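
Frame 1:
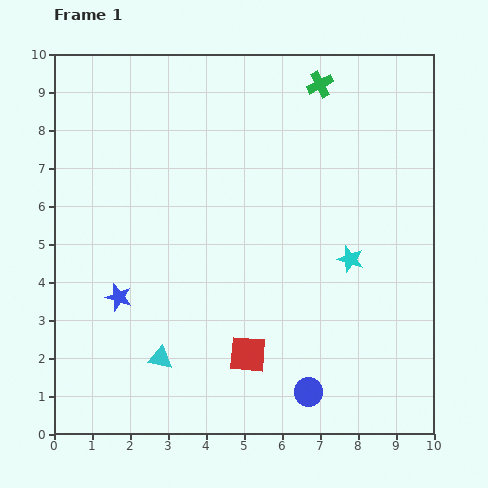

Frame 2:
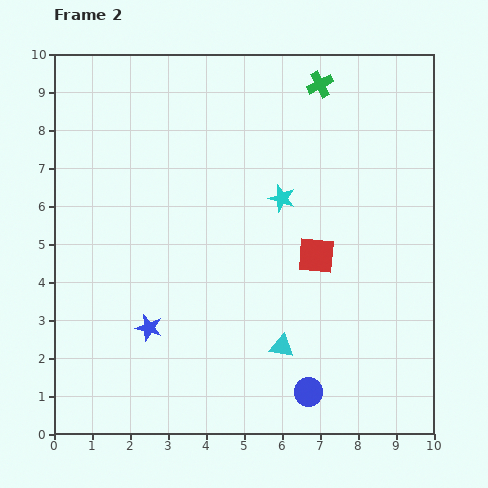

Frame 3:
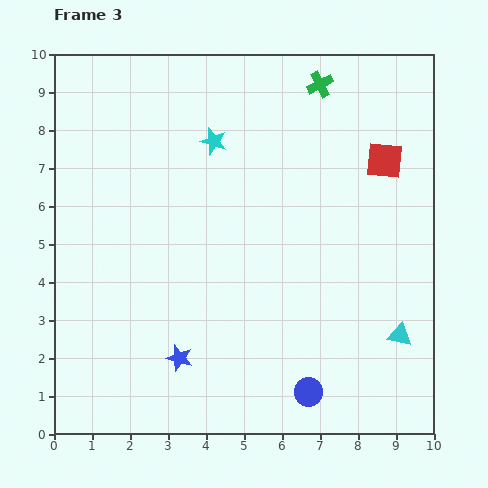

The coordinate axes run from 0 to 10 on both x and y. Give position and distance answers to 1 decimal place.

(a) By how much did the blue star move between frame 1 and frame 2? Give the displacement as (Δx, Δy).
(0.8, -0.8)

The blue star was at (1.7, 3.6) in frame 1 and (2.5, 2.8) in frame 2.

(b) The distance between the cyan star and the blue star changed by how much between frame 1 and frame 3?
-0.4

Distance in frame 1: 6.2. Distance in frame 3: 5.8.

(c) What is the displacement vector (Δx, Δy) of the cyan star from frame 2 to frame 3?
(-1.8, 1.5)

The cyan star was at (6.0, 6.2) in frame 2 and (4.2, 7.7) in frame 3.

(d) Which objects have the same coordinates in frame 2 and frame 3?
the blue circle, the green cross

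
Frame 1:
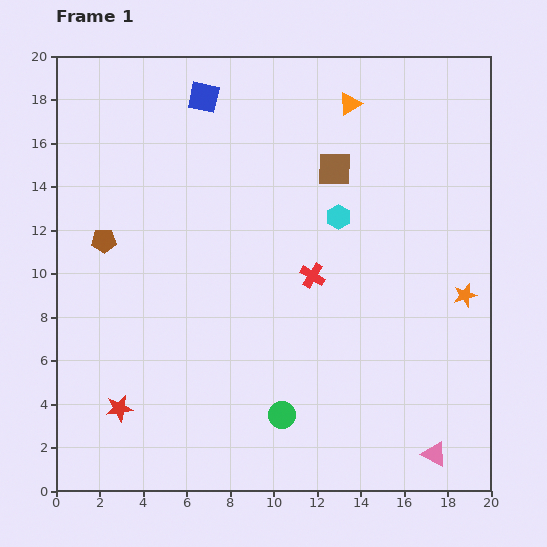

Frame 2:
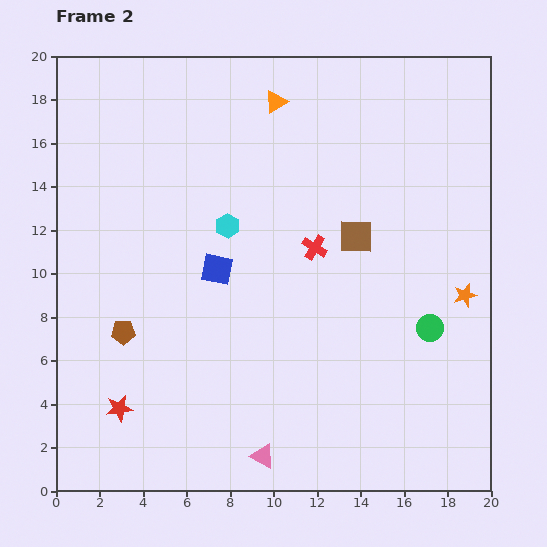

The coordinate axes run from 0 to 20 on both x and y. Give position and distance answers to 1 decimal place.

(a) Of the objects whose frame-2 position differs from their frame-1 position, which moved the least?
the red cross

(moved 1.3)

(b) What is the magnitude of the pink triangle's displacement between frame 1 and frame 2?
7.9

The pink triangle moved from (17.4, 1.7) to (9.5, 1.6), a distance of √(7.9² + 0.1²) ≈ 7.9.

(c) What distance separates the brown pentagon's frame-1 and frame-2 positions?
4.3

The brown pentagon moved from (2.2, 11.5) to (3.1, 7.3), a distance of √(0.9² + 4.2²) ≈ 4.3.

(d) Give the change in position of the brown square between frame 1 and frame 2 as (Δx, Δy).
(1.0, -3.1)

The brown square was at (12.8, 14.8) in frame 1 and (13.8, 11.7) in frame 2.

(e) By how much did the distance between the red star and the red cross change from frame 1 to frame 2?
+0.9

Distance in frame 1: 10.8. Distance in frame 2: 11.7.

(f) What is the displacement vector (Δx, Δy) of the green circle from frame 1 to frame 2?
(6.8, 4.0)

The green circle was at (10.4, 3.5) in frame 1 and (17.2, 7.5) in frame 2.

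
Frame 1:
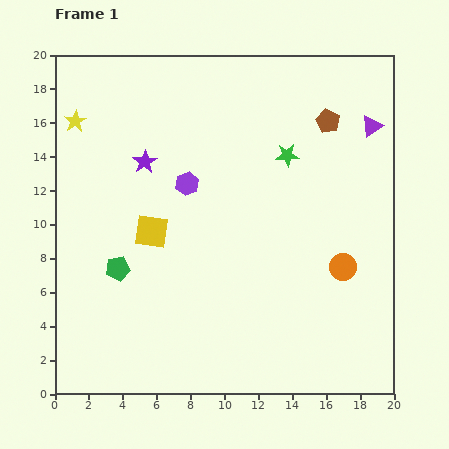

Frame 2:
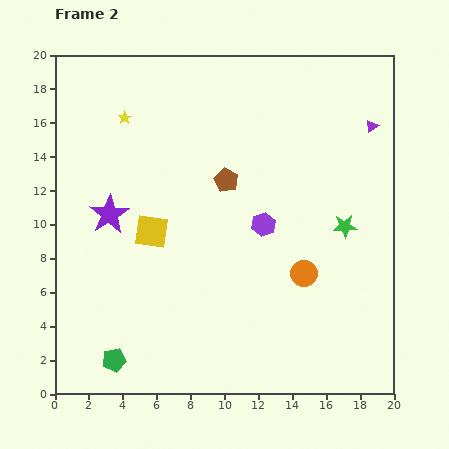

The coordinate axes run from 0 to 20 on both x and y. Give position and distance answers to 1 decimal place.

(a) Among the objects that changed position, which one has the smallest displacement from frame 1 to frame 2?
the orange circle

(moved 2.3)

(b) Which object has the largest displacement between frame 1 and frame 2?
the brown pentagon

(moved 6.9; next 5.4)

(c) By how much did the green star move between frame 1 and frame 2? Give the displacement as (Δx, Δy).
(3.4, -4.2)

The green star was at (13.7, 14.1) in frame 1 and (17.1, 9.9) in frame 2.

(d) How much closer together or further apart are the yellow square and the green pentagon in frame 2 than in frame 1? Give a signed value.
+4.9

Distance in frame 1: 3.0. Distance in frame 2: 7.9.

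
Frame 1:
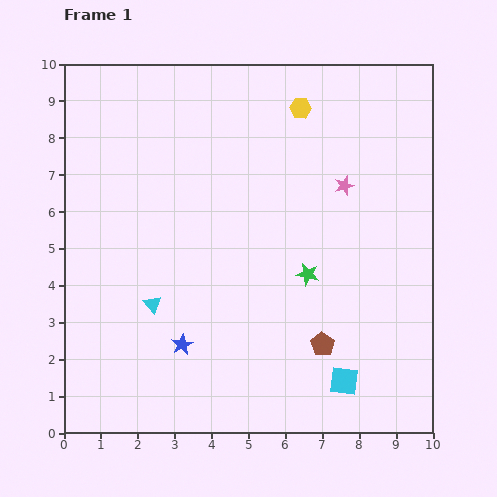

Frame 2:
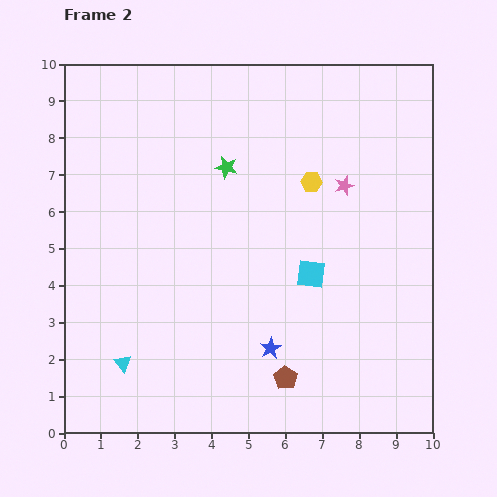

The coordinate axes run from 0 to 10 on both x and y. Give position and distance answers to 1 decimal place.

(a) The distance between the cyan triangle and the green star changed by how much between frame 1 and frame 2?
+1.7

Distance in frame 1: 4.3. Distance in frame 2: 6.0.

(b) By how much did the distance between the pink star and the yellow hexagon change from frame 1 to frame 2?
-1.5

Distance in frame 1: 2.4. Distance in frame 2: 0.9.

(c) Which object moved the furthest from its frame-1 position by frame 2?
the green star

(moved 3.6; next 3.0)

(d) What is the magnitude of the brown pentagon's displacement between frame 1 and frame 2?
1.3

The brown pentagon moved from (7.0, 2.4) to (6.0, 1.5), a distance of √(1.0² + 0.9²) ≈ 1.3.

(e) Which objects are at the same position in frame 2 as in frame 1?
the pink star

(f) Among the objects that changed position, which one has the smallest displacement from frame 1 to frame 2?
the brown pentagon

(moved 1.3)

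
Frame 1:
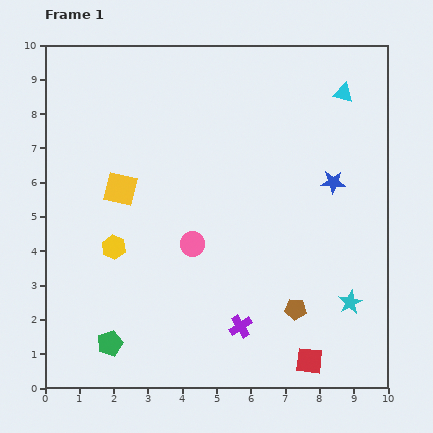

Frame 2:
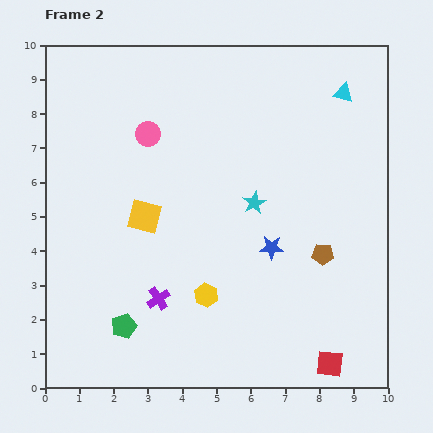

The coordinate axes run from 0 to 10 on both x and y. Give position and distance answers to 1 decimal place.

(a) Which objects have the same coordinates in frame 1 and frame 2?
the cyan triangle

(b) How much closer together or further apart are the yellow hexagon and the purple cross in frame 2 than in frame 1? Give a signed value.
-3.0

Distance in frame 1: 4.4. Distance in frame 2: 1.4.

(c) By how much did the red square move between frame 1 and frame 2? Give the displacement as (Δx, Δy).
(0.6, -0.1)

The red square was at (7.7, 0.8) in frame 1 and (8.3, 0.7) in frame 2.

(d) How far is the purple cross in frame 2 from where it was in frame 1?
2.5

The purple cross moved from (5.7, 1.8) to (3.3, 2.6), a distance of √(2.4² + 0.8²) ≈ 2.5.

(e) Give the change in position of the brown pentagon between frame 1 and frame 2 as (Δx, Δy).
(0.8, 1.6)

The brown pentagon was at (7.3, 2.3) in frame 1 and (8.1, 3.9) in frame 2.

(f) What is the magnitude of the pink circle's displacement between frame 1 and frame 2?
3.5

The pink circle moved from (4.3, 4.2) to (3.0, 7.4), a distance of √(1.3² + 3.2²) ≈ 3.5.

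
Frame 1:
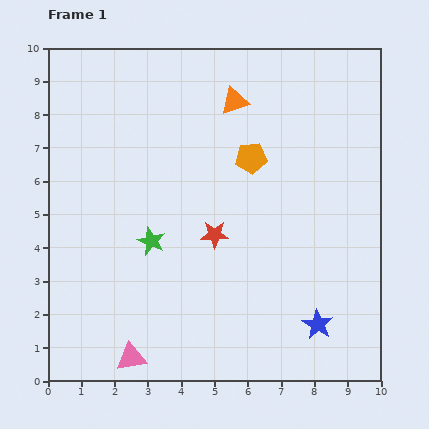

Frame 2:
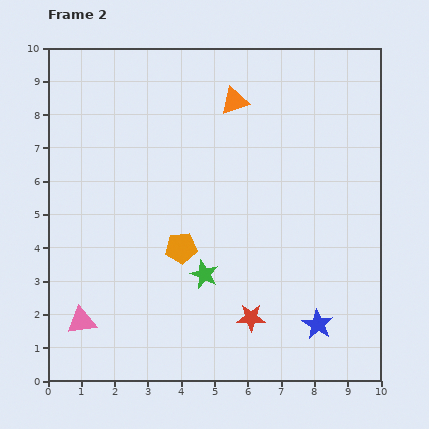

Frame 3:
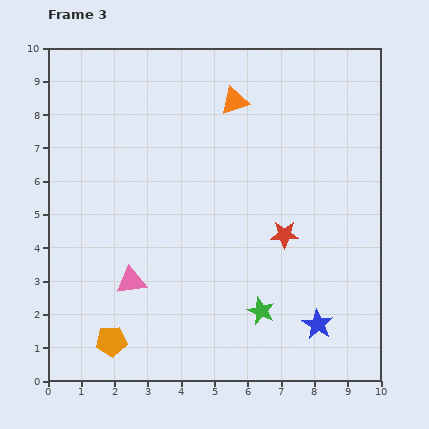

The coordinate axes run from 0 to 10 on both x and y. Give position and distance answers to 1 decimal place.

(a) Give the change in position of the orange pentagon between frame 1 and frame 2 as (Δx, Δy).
(-2.1, -2.7)

The orange pentagon was at (6.1, 6.7) in frame 1 and (4.0, 4.0) in frame 2.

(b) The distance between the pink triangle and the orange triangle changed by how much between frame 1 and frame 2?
-0.3

Distance in frame 1: 8.3. Distance in frame 2: 8.0.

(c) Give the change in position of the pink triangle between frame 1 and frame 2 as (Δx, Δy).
(-1.5, 1.1)

The pink triangle was at (2.5, 0.7) in frame 1 and (1.0, 1.8) in frame 2.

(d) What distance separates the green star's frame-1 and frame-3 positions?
3.9

The green star moved from (3.1, 4.2) to (6.4, 2.1), a distance of √(3.3² + 2.1²) ≈ 3.9.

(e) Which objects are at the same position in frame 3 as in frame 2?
the orange triangle, the blue star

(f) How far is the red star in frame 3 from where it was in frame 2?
2.7

The red star moved from (6.1, 1.9) to (7.1, 4.4), a distance of √(1.0² + 2.5²) ≈ 2.7.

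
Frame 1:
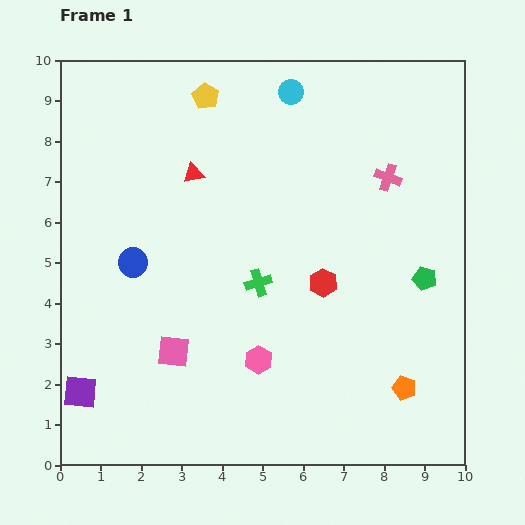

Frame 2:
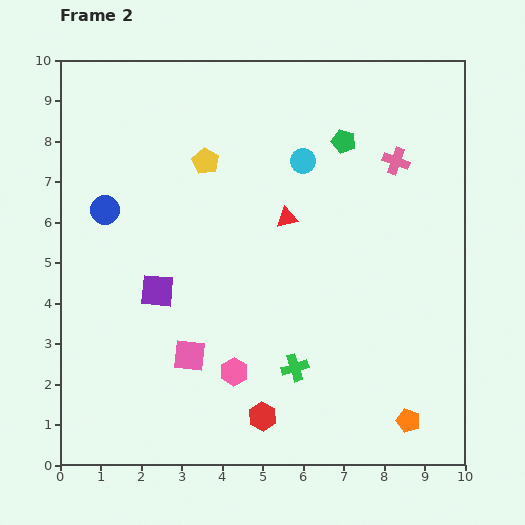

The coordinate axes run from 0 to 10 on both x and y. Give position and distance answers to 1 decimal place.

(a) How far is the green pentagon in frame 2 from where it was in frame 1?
3.9

The green pentagon moved from (9.0, 4.6) to (7.0, 8.0), a distance of √(2.0² + 3.4²) ≈ 3.9.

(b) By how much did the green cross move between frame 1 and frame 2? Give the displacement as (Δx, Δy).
(0.9, -2.1)

The green cross was at (4.9, 4.5) in frame 1 and (5.8, 2.4) in frame 2.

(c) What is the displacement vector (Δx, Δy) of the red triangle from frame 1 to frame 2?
(2.3, -1.1)

The red triangle was at (3.3, 7.2) in frame 1 and (5.6, 6.1) in frame 2.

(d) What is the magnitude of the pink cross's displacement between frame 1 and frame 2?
0.4

The pink cross moved from (8.1, 7.1) to (8.3, 7.5), a distance of √(0.2² + 0.4²) ≈ 0.4.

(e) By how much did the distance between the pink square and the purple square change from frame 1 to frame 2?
-0.7

Distance in frame 1: 2.5. Distance in frame 2: 1.8.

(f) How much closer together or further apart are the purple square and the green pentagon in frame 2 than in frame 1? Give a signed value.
-3.0

Distance in frame 1: 8.9. Distance in frame 2: 5.9.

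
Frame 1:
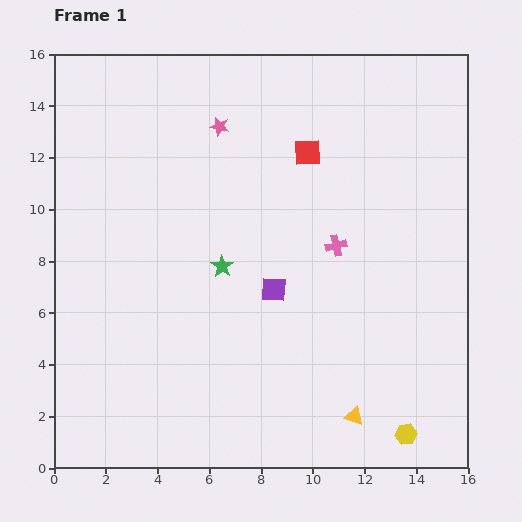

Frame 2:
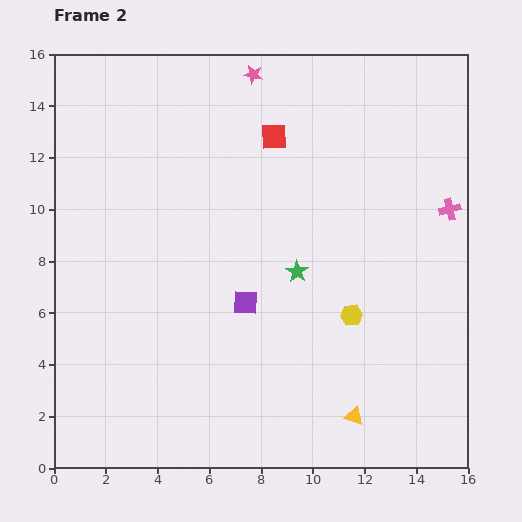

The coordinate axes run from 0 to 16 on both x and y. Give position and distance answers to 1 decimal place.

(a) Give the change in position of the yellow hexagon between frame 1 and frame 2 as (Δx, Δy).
(-2.1, 4.6)

The yellow hexagon was at (13.6, 1.3) in frame 1 and (11.5, 5.9) in frame 2.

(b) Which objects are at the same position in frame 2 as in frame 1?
the yellow triangle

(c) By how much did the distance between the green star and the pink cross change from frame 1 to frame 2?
+1.9

Distance in frame 1: 4.5. Distance in frame 2: 6.4.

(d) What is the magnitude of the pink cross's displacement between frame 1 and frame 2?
4.6

The pink cross moved from (10.9, 8.6) to (15.3, 10.0), a distance of √(4.4² + 1.4²) ≈ 4.6.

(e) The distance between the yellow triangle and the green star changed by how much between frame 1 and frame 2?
-1.7

Distance in frame 1: 7.7. Distance in frame 2: 6.0.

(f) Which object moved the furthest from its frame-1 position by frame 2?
the yellow hexagon

(moved 5.1; next 4.6)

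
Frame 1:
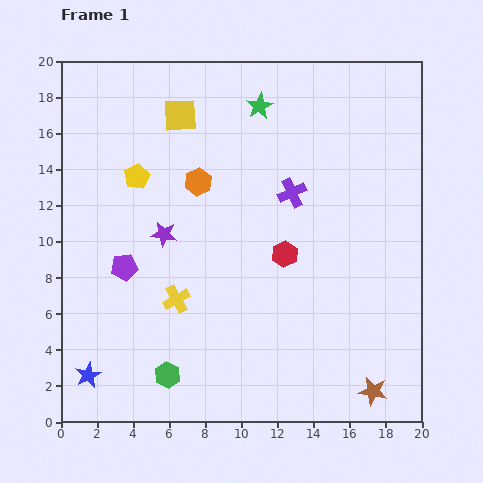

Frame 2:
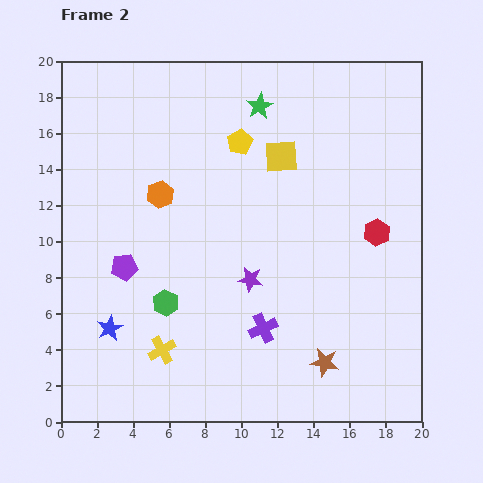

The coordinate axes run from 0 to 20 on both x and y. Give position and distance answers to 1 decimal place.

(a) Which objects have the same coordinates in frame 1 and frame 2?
the purple pentagon, the green star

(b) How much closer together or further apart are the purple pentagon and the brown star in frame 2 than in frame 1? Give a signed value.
-3.1

Distance in frame 1: 15.4. Distance in frame 2: 12.3.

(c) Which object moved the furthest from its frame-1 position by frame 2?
the purple cross

(moved 7.7; next 6.1)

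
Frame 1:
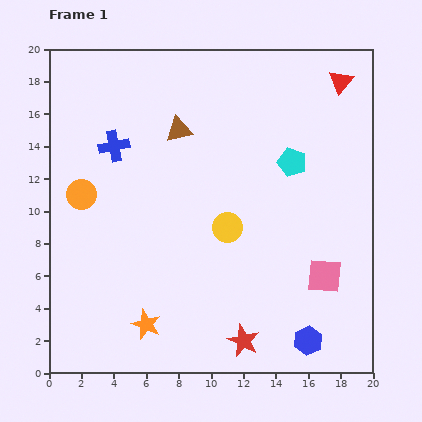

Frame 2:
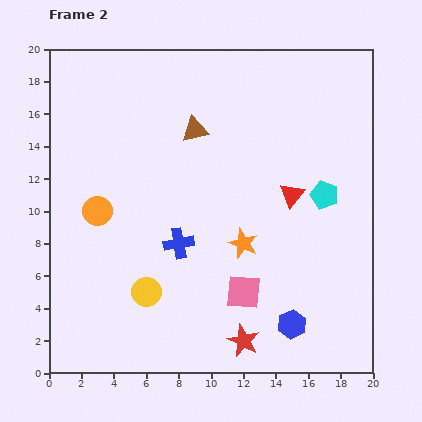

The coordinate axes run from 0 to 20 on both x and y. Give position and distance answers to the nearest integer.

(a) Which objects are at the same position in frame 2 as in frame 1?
the red star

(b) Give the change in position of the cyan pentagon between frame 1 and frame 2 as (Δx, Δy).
(2, -2)

The cyan pentagon was at (15, 13) in frame 1 and (17, 11) in frame 2.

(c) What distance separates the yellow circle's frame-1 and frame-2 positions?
6

The yellow circle moved from (11, 9) to (6, 5), a distance of √(5² + 4²) ≈ 6.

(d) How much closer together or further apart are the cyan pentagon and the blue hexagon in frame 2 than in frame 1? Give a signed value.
-3

Distance in frame 1: 11. Distance in frame 2: 8.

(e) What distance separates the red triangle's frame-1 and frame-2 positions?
8

The red triangle moved from (18, 18) to (15, 11), a distance of √(3² + 7²) ≈ 8.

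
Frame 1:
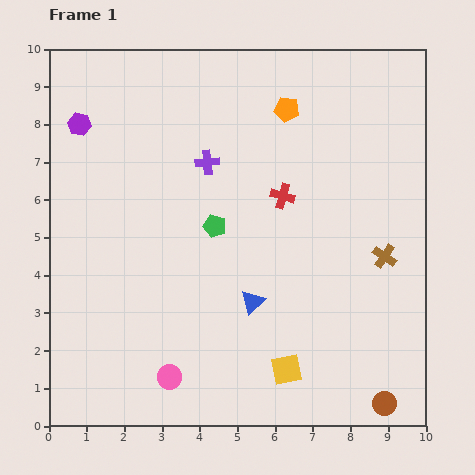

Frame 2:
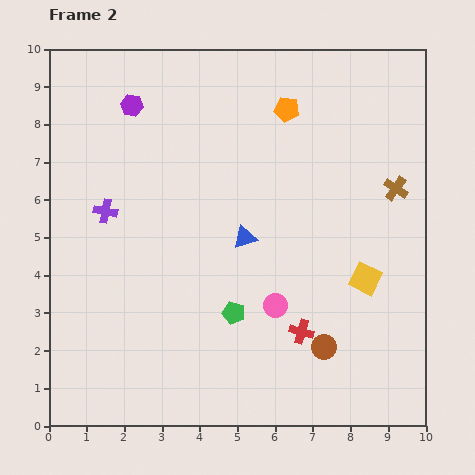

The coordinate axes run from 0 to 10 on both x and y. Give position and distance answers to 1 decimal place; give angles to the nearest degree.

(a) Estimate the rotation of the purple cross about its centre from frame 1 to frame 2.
16° clockwise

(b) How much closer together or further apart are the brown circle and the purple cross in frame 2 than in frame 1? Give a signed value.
-1.1

Distance in frame 1: 7.9. Distance in frame 2: 6.8.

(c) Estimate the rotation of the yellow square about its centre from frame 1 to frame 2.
38° clockwise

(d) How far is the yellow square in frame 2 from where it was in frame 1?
3.2

The yellow square moved from (6.3, 1.5) to (8.4, 3.9), a distance of √(2.1² + 2.4²) ≈ 3.2.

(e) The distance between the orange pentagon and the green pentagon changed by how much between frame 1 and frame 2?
+2.0

Distance in frame 1: 3.6. Distance in frame 2: 5.6.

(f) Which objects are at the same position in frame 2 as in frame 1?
the orange pentagon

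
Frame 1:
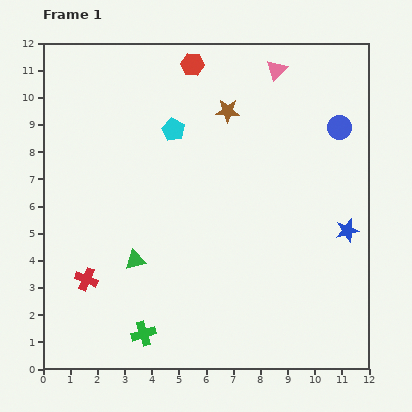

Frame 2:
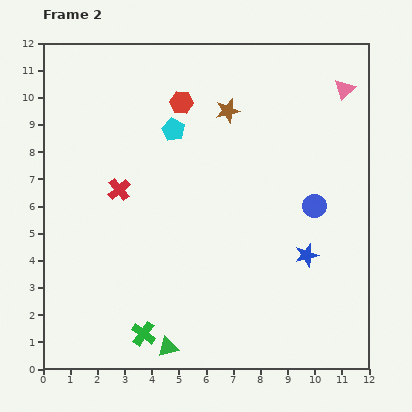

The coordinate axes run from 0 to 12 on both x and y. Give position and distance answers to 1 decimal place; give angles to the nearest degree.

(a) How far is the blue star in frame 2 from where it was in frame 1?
1.7

The blue star moved from (11.2, 5.1) to (9.7, 4.2), a distance of √(1.5² + 0.9²) ≈ 1.7.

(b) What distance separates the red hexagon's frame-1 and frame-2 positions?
1.5

The red hexagon moved from (5.5, 11.2) to (5.1, 9.8), a distance of √(0.4² + 1.4²) ≈ 1.5.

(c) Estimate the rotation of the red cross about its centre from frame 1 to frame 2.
27° clockwise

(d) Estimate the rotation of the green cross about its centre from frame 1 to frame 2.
36° counter-clockwise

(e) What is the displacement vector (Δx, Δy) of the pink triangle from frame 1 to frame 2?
(2.5, -0.7)

The pink triangle was at (8.6, 11.0) in frame 1 and (11.1, 10.3) in frame 2.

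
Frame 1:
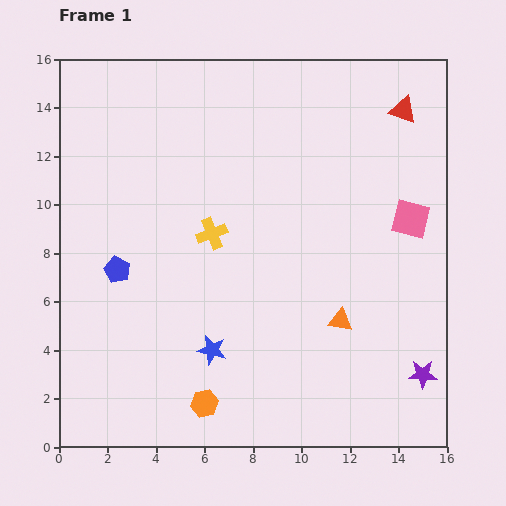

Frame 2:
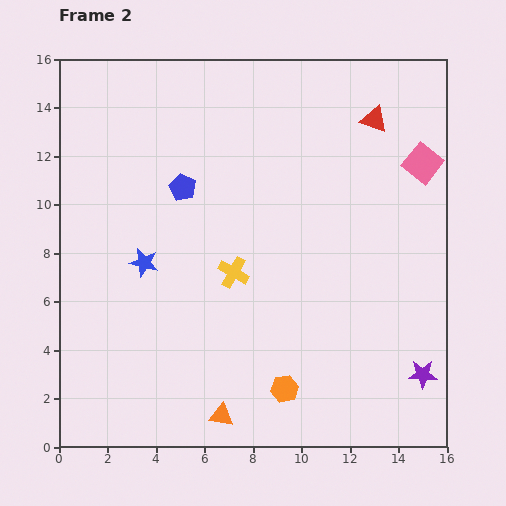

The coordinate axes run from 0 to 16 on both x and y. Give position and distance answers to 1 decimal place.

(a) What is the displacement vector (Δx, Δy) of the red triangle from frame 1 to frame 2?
(-1.2, -0.4)

The red triangle was at (14.2, 13.9) in frame 1 and (13.0, 13.5) in frame 2.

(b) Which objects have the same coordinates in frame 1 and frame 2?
the purple star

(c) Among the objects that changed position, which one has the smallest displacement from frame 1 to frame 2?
the red triangle

(moved 1.3)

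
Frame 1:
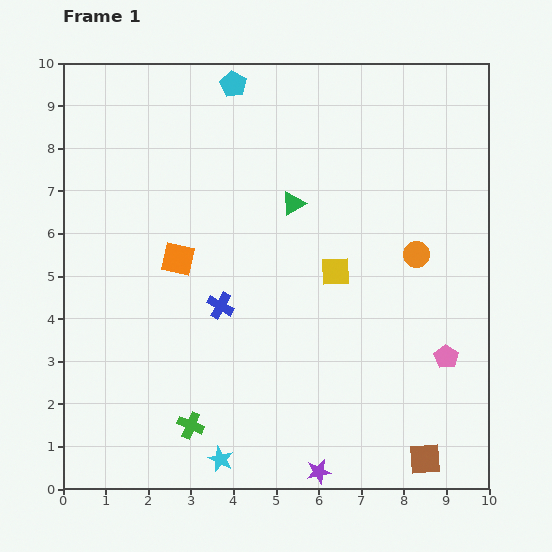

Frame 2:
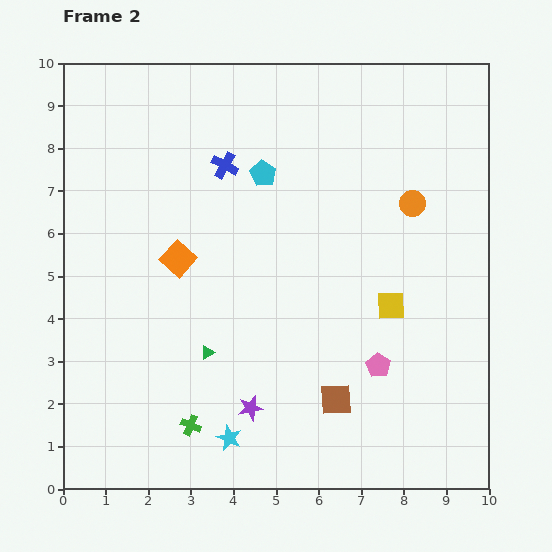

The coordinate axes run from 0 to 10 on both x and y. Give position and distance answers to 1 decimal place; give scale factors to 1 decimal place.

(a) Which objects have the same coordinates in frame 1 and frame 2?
the orange square, the green cross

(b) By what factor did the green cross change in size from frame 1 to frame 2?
0.8×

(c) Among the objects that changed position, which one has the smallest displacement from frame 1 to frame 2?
the cyan star

(moved 0.5)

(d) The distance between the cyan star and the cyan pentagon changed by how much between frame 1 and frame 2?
-2.5

Distance in frame 1: 8.8. Distance in frame 2: 6.3.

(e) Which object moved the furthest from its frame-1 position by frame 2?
the green triangle

(moved 4.0; next 3.3)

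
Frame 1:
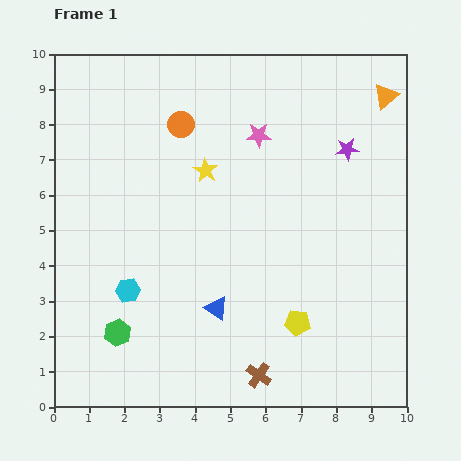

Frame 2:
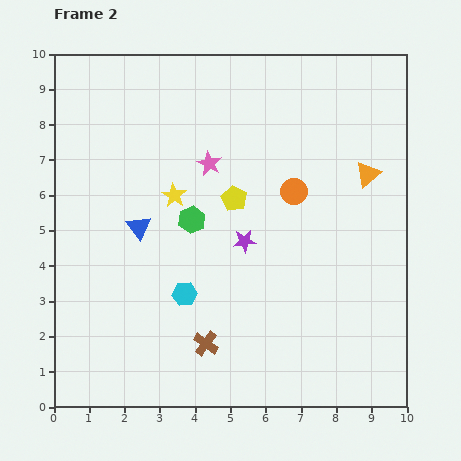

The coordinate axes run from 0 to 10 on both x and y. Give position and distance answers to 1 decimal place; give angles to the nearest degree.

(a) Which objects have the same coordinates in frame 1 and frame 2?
none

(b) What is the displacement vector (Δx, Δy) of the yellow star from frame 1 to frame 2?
(-0.9, -0.7)

The yellow star was at (4.3, 6.7) in frame 1 and (3.4, 6.0) in frame 2.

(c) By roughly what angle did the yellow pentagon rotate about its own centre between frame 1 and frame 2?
21° clockwise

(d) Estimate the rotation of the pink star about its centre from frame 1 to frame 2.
29° clockwise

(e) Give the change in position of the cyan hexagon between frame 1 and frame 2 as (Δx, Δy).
(1.6, -0.1)

The cyan hexagon was at (2.1, 3.3) in frame 1 and (3.7, 3.2) in frame 2.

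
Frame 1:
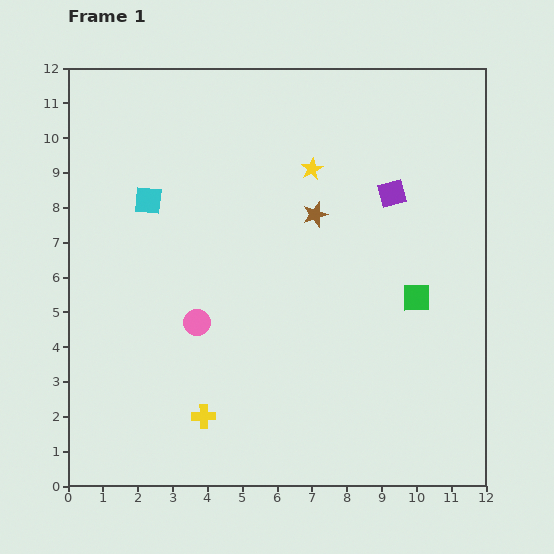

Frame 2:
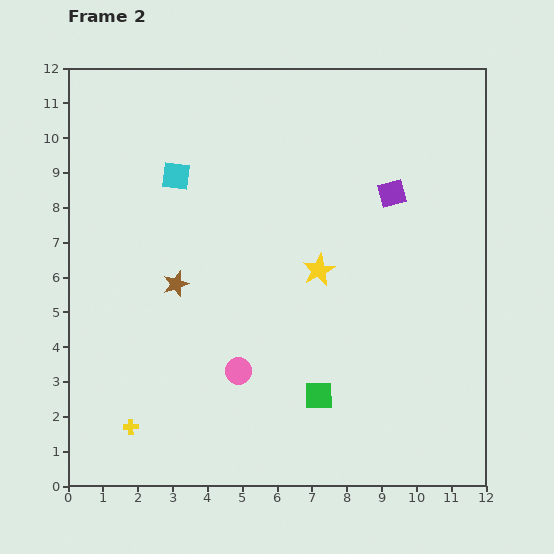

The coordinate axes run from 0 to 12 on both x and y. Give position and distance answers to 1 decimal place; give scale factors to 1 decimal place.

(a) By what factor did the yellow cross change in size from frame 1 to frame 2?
0.6×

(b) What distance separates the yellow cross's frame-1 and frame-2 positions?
2.1

The yellow cross moved from (3.9, 2.0) to (1.8, 1.7), a distance of √(2.1² + 0.3²) ≈ 2.1.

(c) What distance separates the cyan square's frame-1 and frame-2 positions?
1.1

The cyan square moved from (2.3, 8.2) to (3.1, 8.9), a distance of √(0.8² + 0.7²) ≈ 1.1.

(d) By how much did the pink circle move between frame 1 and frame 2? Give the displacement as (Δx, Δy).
(1.2, -1.4)

The pink circle was at (3.7, 4.7) in frame 1 and (4.9, 3.3) in frame 2.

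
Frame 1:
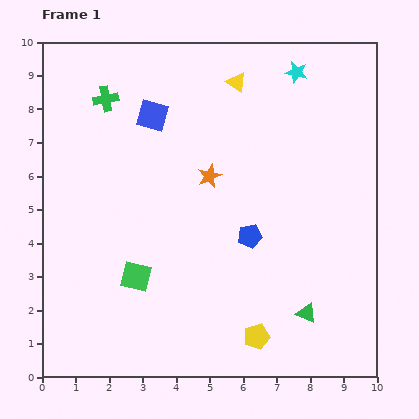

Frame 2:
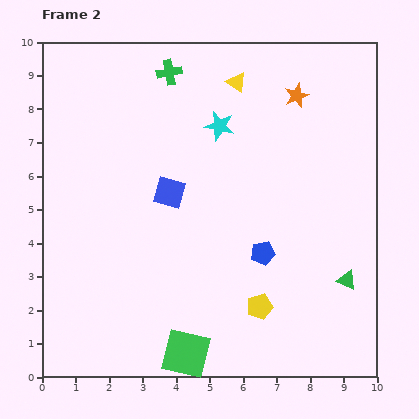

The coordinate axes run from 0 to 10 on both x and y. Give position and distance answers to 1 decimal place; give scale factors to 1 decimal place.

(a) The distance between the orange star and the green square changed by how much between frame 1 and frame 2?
+4.7

Distance in frame 1: 3.7. Distance in frame 2: 8.4.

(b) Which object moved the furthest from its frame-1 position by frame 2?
the orange star

(moved 3.5; next 2.8)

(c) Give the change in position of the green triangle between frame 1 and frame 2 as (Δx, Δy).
(1.2, 1.0)

The green triangle was at (7.9, 1.9) in frame 1 and (9.1, 2.9) in frame 2.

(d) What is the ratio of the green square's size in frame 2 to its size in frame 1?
1.6×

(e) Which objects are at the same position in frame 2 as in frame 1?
the yellow triangle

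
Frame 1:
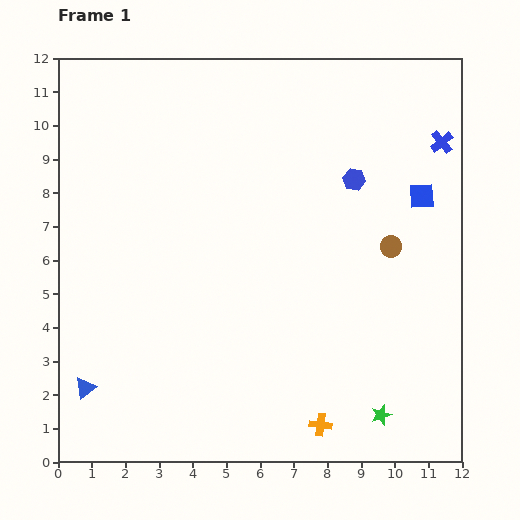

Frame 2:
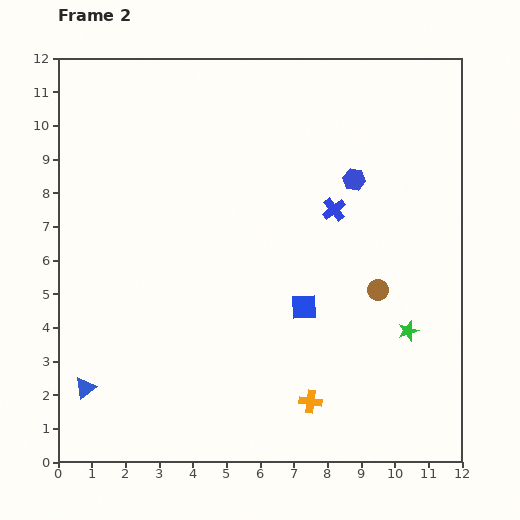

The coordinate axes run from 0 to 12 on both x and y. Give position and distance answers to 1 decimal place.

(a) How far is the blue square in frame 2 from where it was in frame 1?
4.8

The blue square moved from (10.8, 7.9) to (7.3, 4.6), a distance of √(3.5² + 3.3²) ≈ 4.8.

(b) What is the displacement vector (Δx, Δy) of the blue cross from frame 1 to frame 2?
(-3.2, -2.0)

The blue cross was at (11.4, 9.5) in frame 1 and (8.2, 7.5) in frame 2.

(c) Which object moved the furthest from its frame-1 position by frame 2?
the blue square

(moved 4.8; next 3.8)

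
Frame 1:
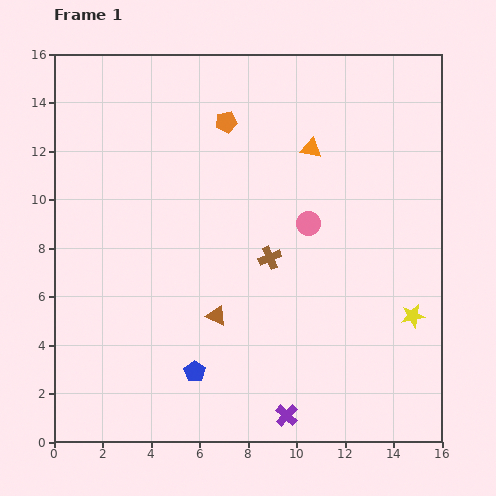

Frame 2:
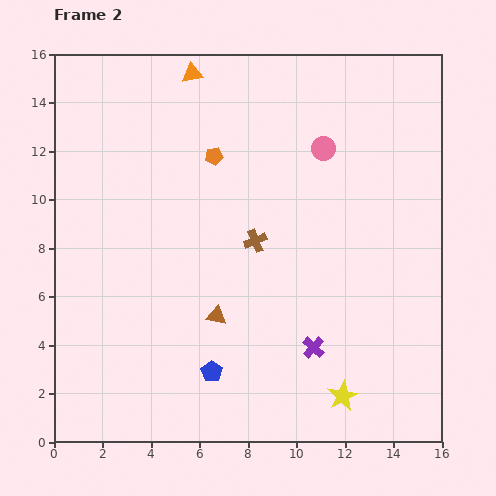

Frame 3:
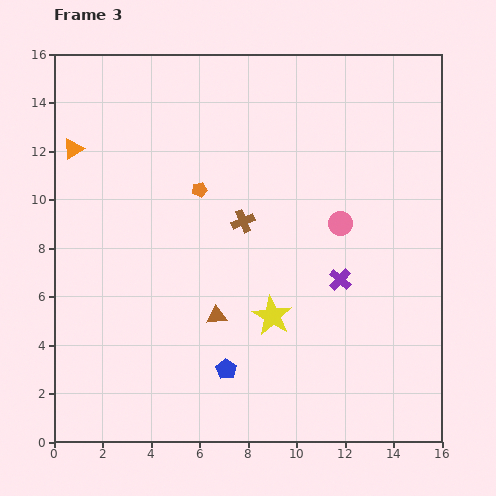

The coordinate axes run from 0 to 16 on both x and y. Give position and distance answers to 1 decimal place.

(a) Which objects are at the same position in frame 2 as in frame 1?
the brown triangle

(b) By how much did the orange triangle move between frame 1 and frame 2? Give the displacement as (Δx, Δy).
(-4.9, 3.1)

The orange triangle was at (10.6, 12.1) in frame 1 and (5.7, 15.2) in frame 2.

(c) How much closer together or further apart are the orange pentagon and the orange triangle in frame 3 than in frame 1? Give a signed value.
+1.8

Distance in frame 1: 3.7. Distance in frame 3: 5.5.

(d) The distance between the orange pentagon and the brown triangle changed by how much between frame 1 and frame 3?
-2.8

Distance in frame 1: 8.0. Distance in frame 3: 5.2.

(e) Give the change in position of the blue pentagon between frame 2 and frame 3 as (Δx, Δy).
(0.6, 0.1)

The blue pentagon was at (6.5, 2.9) in frame 2 and (7.1, 3.0) in frame 3.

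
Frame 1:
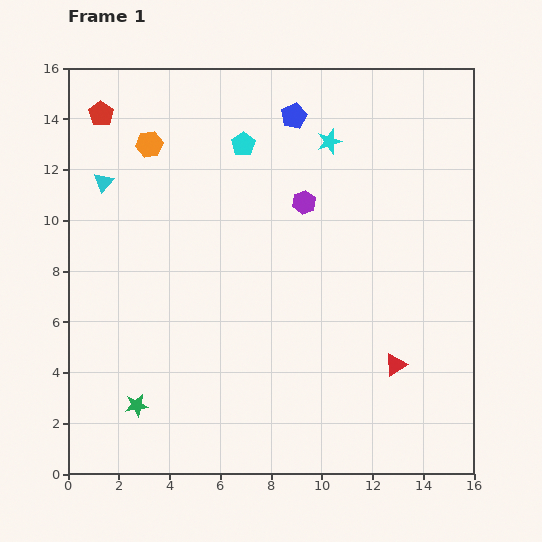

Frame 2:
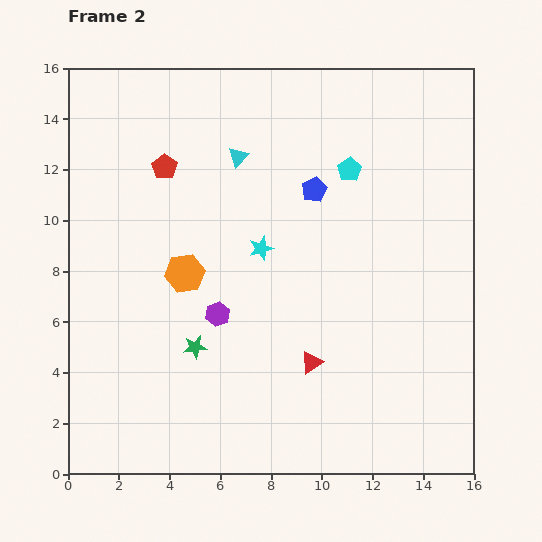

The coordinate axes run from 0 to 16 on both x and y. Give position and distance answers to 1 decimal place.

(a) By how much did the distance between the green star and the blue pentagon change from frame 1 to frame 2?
-5.2

Distance in frame 1: 13.0. Distance in frame 2: 7.8.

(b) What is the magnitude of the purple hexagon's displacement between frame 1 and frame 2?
5.6

The purple hexagon moved from (9.3, 10.7) to (5.9, 6.3), a distance of √(3.4² + 4.4²) ≈ 5.6.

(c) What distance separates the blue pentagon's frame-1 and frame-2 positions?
3.0

The blue pentagon moved from (8.9, 14.1) to (9.7, 11.2), a distance of √(0.8² + 2.9²) ≈ 3.0.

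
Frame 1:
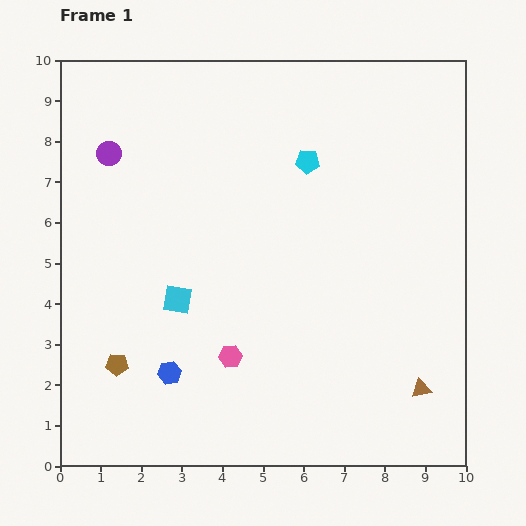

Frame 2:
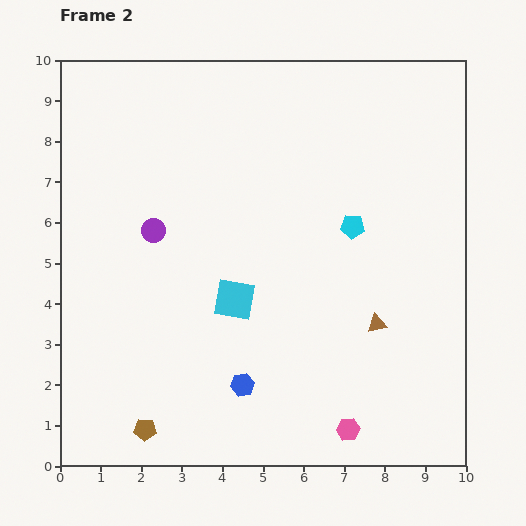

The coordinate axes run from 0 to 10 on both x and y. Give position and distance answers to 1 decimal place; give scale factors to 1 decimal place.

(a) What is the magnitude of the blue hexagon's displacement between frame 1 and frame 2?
1.8

The blue hexagon moved from (2.7, 2.3) to (4.5, 2.0), a distance of √(1.8² + 0.3²) ≈ 1.8.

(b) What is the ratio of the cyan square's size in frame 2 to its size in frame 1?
1.4×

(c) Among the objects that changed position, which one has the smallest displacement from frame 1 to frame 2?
the cyan square

(moved 1.4)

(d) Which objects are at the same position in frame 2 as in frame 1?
none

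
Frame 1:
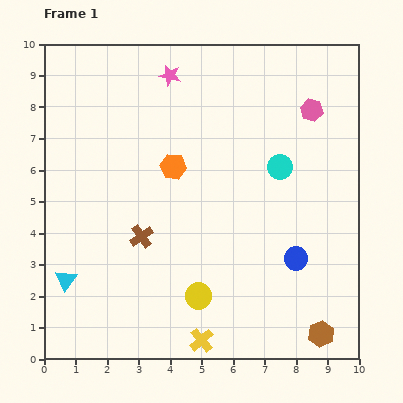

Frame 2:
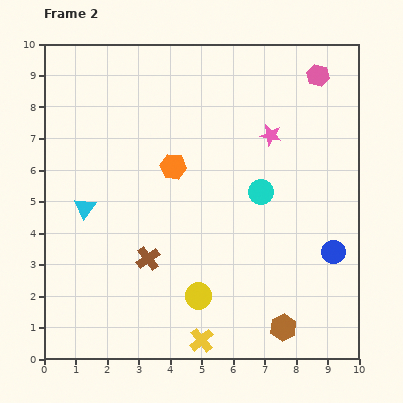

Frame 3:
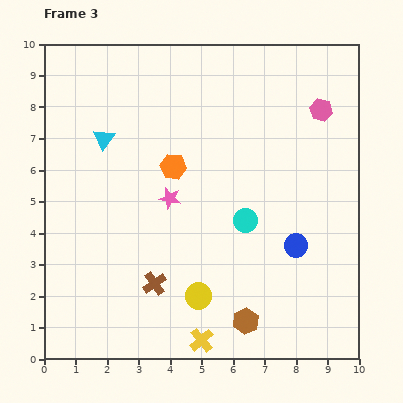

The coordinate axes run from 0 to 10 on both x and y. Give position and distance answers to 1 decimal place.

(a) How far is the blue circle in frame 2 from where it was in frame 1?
1.2

The blue circle moved from (8.0, 3.2) to (9.2, 3.4), a distance of √(1.2² + 0.2²) ≈ 1.2.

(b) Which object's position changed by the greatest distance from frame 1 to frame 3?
the cyan triangle

(moved 4.7; next 3.9)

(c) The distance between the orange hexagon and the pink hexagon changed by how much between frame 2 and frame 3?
-0.4

Distance in frame 2: 5.4. Distance in frame 3: 5.0.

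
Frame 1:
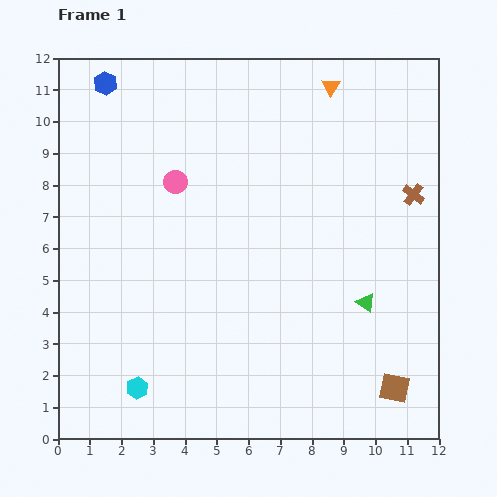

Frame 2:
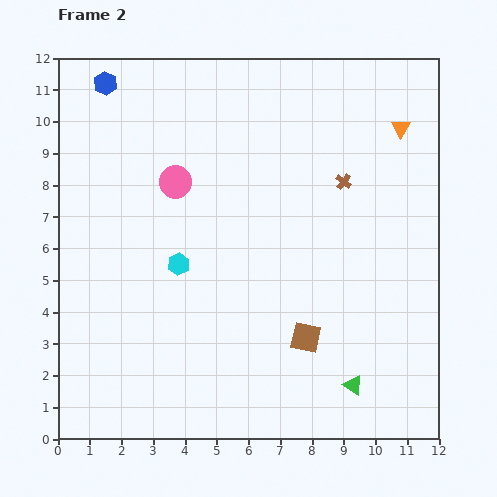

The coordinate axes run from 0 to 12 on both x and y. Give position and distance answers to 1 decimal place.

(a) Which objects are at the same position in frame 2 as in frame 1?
the pink circle, the blue hexagon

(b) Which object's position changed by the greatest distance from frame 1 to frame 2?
the cyan hexagon

(moved 4.1; next 3.2)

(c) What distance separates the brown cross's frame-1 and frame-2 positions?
2.2

The brown cross moved from (11.2, 7.7) to (9.0, 8.1), a distance of √(2.2² + 0.4²) ≈ 2.2.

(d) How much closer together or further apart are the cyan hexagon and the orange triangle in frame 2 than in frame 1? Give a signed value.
-3.1

Distance in frame 1: 11.3. Distance in frame 2: 8.2.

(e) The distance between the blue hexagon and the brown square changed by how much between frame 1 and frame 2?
-3.0

Distance in frame 1: 13.2. Distance in frame 2: 10.2.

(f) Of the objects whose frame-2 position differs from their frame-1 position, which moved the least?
the brown cross

(moved 2.2)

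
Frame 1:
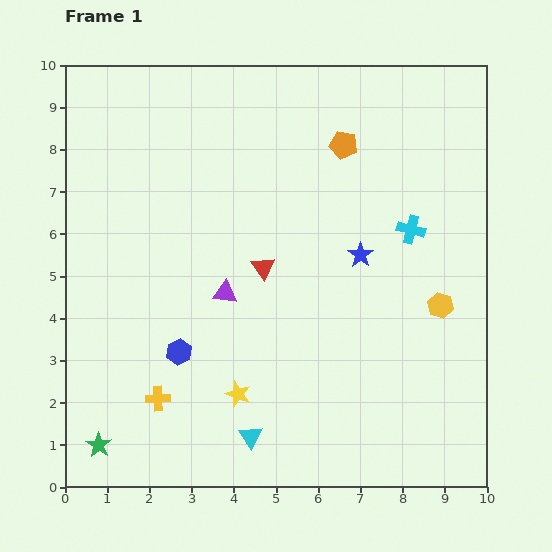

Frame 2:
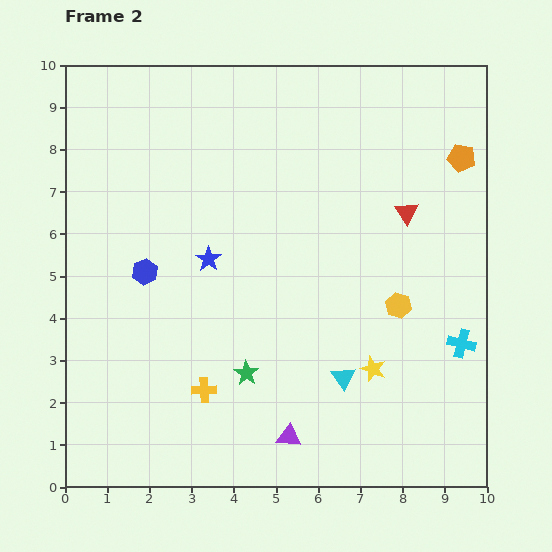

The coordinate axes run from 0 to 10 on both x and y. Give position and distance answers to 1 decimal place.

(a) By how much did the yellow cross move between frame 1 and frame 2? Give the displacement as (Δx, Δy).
(1.1, 0.2)

The yellow cross was at (2.2, 2.1) in frame 1 and (3.3, 2.3) in frame 2.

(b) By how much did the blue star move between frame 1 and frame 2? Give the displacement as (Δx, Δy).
(-3.6, -0.1)

The blue star was at (7.0, 5.5) in frame 1 and (3.4, 5.4) in frame 2.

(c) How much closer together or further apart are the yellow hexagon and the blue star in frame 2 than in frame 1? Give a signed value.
+2.4

Distance in frame 1: 2.2. Distance in frame 2: 4.6.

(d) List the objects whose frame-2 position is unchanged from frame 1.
none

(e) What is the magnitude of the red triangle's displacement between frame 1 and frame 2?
3.6

The red triangle moved from (4.7, 5.2) to (8.1, 6.5), a distance of √(3.4² + 1.3²) ≈ 3.6.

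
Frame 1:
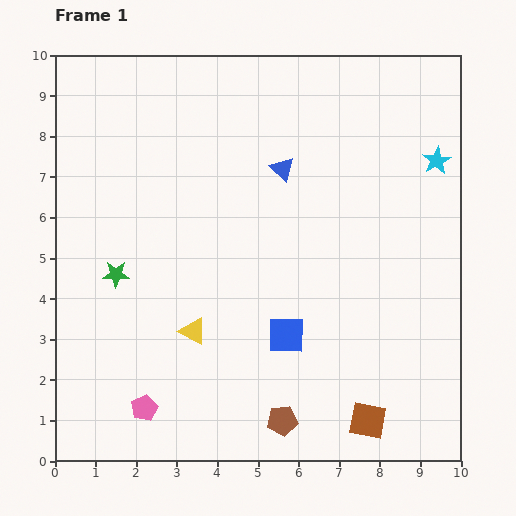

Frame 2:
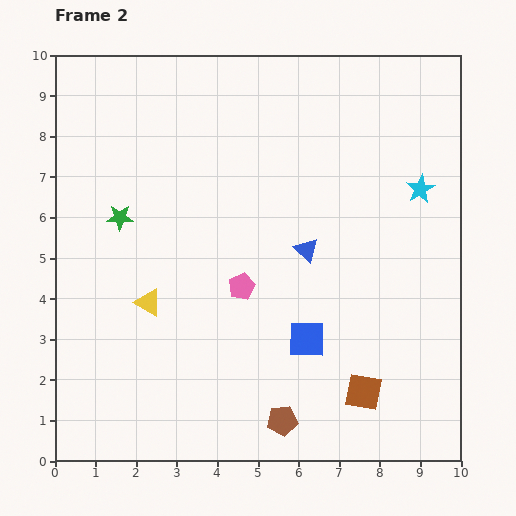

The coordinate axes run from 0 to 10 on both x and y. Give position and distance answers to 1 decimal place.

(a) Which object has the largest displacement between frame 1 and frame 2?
the pink pentagon

(moved 3.8; next 2.1)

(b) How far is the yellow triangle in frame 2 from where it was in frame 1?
1.3

The yellow triangle moved from (3.4, 3.2) to (2.3, 3.9), a distance of √(1.1² + 0.7²) ≈ 1.3.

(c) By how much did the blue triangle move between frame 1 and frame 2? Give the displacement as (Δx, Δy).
(0.6, -2.0)

The blue triangle was at (5.6, 7.2) in frame 1 and (6.2, 5.2) in frame 2.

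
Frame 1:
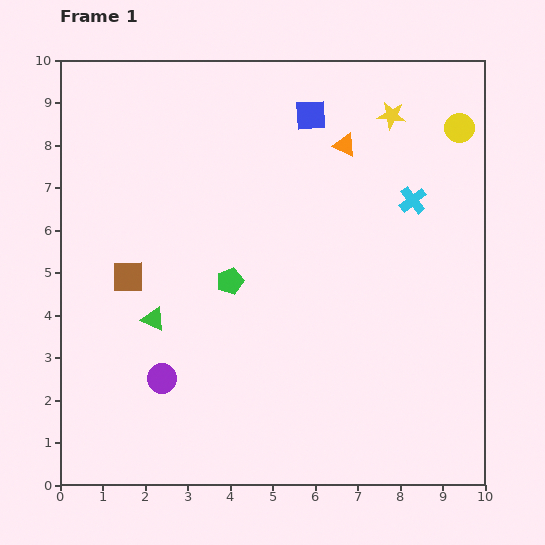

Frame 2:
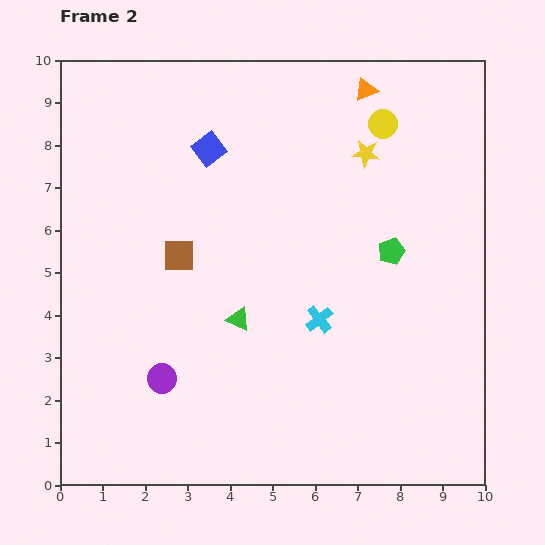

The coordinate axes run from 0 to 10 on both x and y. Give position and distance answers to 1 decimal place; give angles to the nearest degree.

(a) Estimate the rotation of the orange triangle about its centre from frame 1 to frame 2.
48° counter-clockwise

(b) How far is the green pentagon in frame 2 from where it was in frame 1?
3.9

The green pentagon moved from (4.0, 4.8) to (7.8, 5.5), a distance of √(3.8² + 0.7²) ≈ 3.9.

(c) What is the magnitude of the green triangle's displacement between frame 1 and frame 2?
2.0

The green triangle moved from (2.2, 3.9) to (4.2, 3.9), a distance of √(2.0² + 0.0²) ≈ 2.0.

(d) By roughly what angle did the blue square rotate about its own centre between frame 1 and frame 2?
35° counter-clockwise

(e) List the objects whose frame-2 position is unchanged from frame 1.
the purple circle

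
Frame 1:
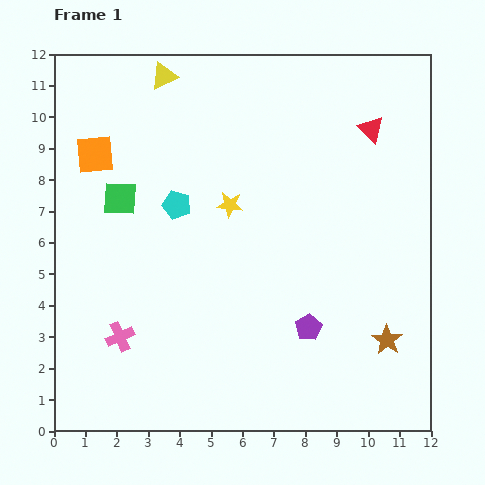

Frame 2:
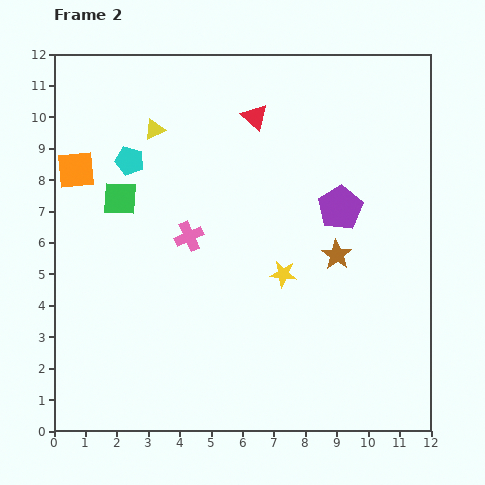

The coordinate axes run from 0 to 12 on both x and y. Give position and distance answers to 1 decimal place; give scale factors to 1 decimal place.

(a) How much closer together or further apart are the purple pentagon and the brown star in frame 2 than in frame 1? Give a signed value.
-1.0

Distance in frame 1: 2.5. Distance in frame 2: 1.5.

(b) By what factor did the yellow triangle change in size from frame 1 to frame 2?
0.7×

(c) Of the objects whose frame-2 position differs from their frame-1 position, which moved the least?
the orange square

(moved 0.8)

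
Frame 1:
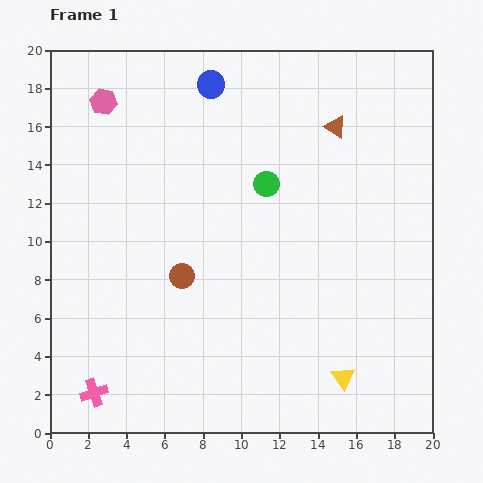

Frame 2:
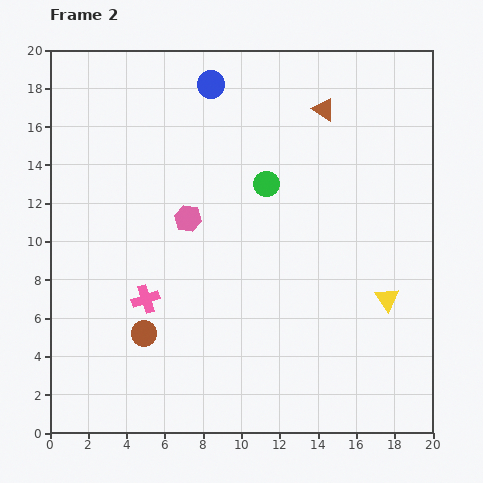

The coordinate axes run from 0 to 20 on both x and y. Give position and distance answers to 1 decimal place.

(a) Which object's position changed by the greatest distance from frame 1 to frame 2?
the pink hexagon

(moved 7.5; next 5.6)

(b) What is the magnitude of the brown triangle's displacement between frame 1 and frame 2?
1.1

The brown triangle moved from (14.9, 16.0) to (14.3, 16.9), a distance of √(0.6² + 0.9²) ≈ 1.1.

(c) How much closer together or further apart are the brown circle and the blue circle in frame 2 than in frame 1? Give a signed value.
+3.4

Distance in frame 1: 10.1. Distance in frame 2: 13.5.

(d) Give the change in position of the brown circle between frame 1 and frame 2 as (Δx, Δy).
(-2.0, -3.0)

The brown circle was at (6.9, 8.2) in frame 1 and (4.9, 5.2) in frame 2.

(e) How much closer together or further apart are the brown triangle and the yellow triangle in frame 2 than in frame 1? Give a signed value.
-2.7

Distance in frame 1: 13.1. Distance in frame 2: 10.4.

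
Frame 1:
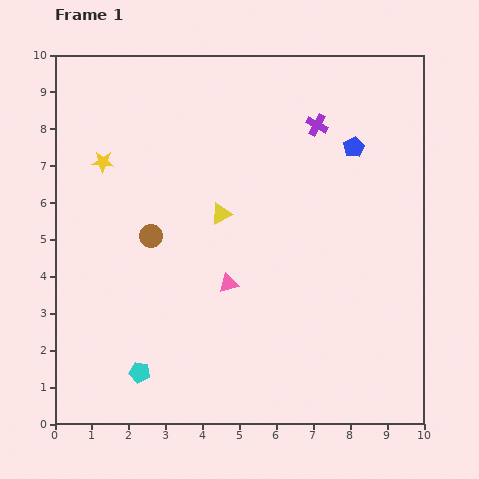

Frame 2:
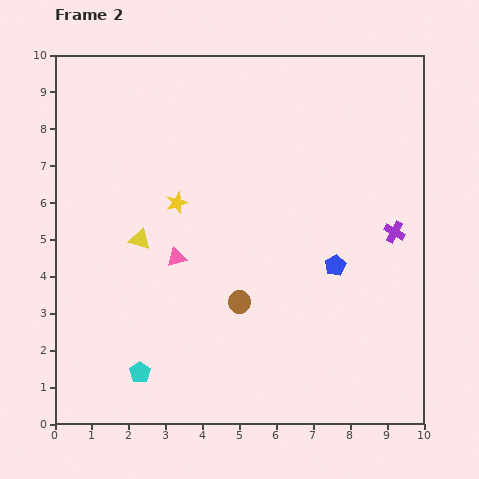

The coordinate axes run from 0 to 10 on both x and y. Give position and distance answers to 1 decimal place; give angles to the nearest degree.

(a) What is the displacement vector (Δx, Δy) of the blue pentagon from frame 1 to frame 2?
(-0.5, -3.2)

The blue pentagon was at (8.1, 7.5) in frame 1 and (7.6, 4.3) in frame 2.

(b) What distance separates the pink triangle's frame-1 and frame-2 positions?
1.6

The pink triangle moved from (4.7, 3.8) to (3.3, 4.5), a distance of √(1.4² + 0.7²) ≈ 1.6.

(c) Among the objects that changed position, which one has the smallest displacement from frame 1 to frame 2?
the pink triangle

(moved 1.6)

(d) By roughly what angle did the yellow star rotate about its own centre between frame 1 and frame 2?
25° counter-clockwise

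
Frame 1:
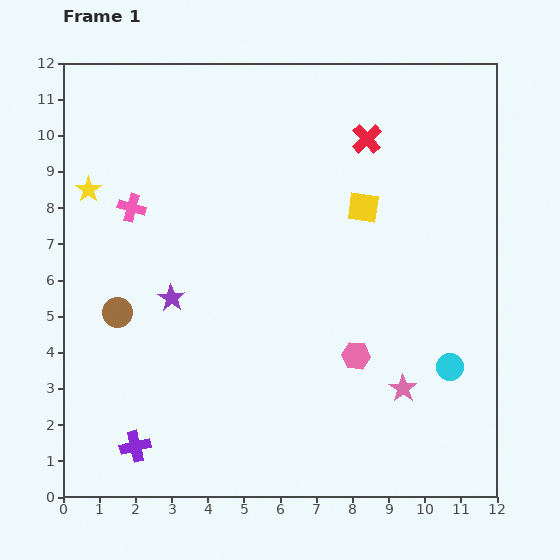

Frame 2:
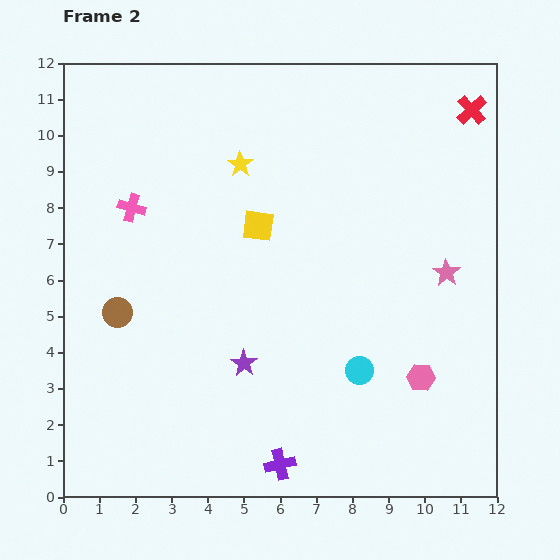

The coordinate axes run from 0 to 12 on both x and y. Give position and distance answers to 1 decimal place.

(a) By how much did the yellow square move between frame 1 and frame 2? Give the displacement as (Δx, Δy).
(-2.9, -0.5)

The yellow square was at (8.3, 8.0) in frame 1 and (5.4, 7.5) in frame 2.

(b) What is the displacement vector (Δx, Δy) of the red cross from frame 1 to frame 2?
(2.9, 0.8)

The red cross was at (8.4, 9.9) in frame 1 and (11.3, 10.7) in frame 2.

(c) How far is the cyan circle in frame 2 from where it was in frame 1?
2.5

The cyan circle moved from (10.7, 3.6) to (8.2, 3.5), a distance of √(2.5² + 0.1²) ≈ 2.5.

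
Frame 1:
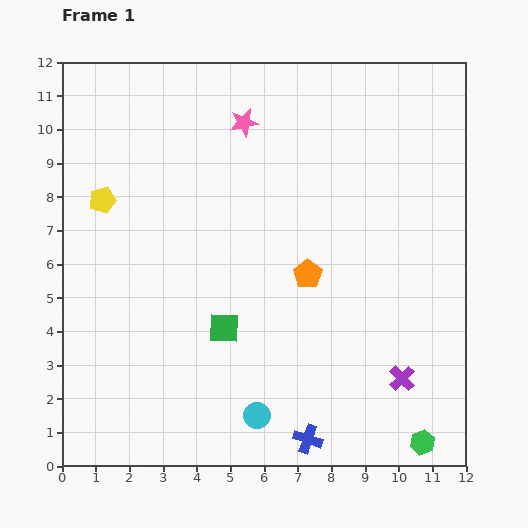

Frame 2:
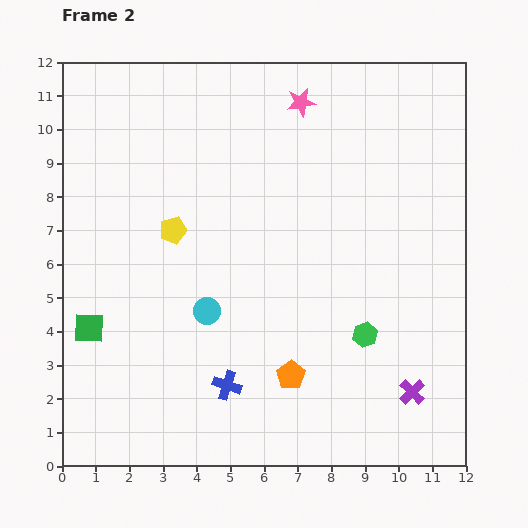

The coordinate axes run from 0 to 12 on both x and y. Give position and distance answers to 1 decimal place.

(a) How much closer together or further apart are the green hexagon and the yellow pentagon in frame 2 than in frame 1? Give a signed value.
-5.4

Distance in frame 1: 11.9. Distance in frame 2: 6.5.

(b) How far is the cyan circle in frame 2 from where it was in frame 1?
3.4

The cyan circle moved from (5.8, 1.5) to (4.3, 4.6), a distance of √(1.5² + 3.1²) ≈ 3.4.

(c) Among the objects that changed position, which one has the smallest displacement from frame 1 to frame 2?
the purple cross

(moved 0.5)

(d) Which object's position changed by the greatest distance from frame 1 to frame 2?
the green square

(moved 4.0; next 3.6)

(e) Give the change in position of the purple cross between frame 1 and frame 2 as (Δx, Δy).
(0.3, -0.4)

The purple cross was at (10.1, 2.6) in frame 1 and (10.4, 2.2) in frame 2.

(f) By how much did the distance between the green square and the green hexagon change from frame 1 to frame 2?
+1.4

Distance in frame 1: 6.8. Distance in frame 2: 8.2.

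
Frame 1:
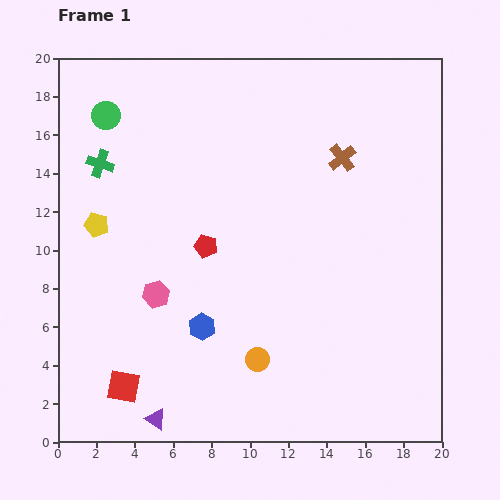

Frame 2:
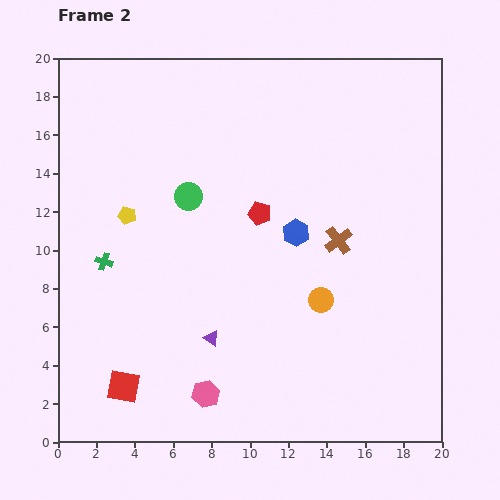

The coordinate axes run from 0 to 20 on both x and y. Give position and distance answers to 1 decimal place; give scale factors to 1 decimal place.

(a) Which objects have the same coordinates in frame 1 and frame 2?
the red square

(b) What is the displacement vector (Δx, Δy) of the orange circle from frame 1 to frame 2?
(3.3, 3.1)

The orange circle was at (10.4, 4.3) in frame 1 and (13.7, 7.4) in frame 2.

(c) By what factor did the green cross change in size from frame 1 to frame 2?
0.6×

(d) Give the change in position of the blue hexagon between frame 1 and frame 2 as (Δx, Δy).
(4.9, 4.9)

The blue hexagon was at (7.5, 6.0) in frame 1 and (12.4, 10.9) in frame 2.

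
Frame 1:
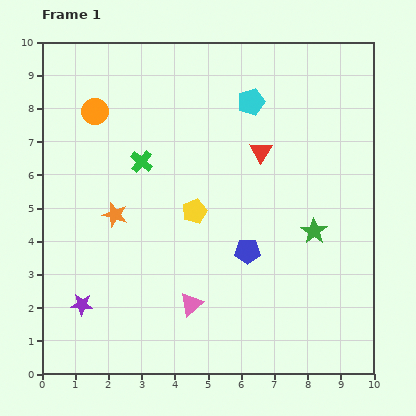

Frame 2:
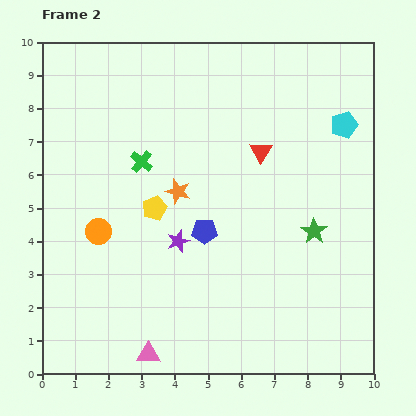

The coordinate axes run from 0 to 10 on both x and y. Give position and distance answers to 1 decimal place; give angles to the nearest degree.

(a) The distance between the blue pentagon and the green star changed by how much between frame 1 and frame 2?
+1.2

Distance in frame 1: 2.1. Distance in frame 2: 3.3.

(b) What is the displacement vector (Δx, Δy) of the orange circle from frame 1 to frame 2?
(0.1, -3.6)

The orange circle was at (1.6, 7.9) in frame 1 and (1.7, 4.3) in frame 2.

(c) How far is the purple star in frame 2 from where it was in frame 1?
3.5

The purple star moved from (1.2, 2.1) to (4.1, 4.0), a distance of √(2.9² + 1.9²) ≈ 3.5.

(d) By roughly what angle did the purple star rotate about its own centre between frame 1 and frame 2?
24° counter-clockwise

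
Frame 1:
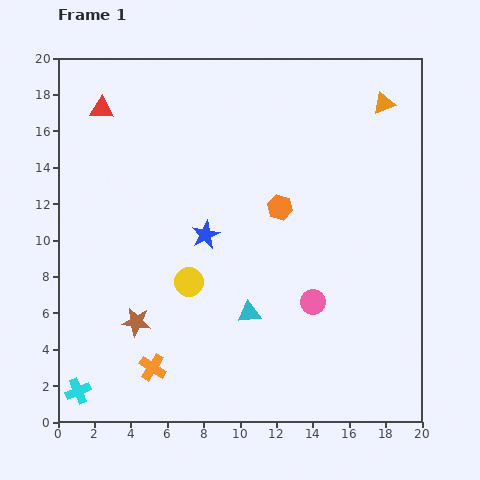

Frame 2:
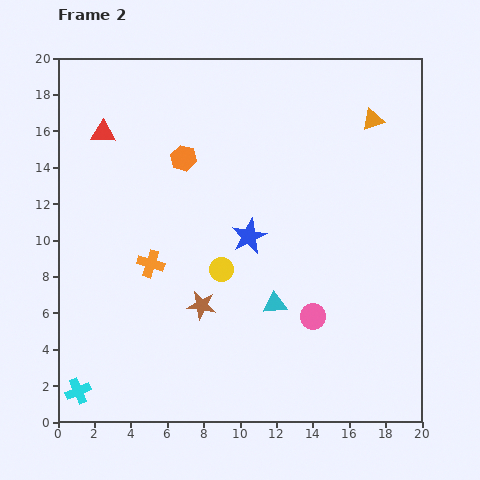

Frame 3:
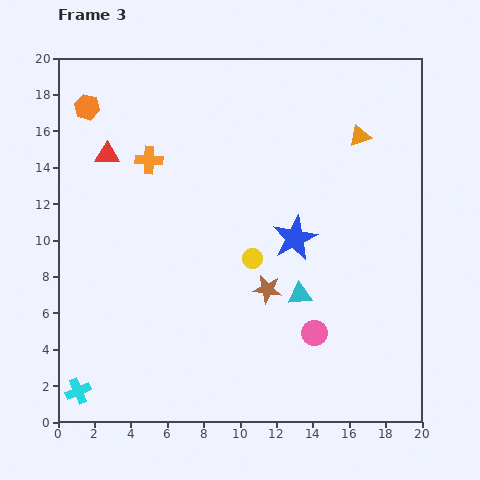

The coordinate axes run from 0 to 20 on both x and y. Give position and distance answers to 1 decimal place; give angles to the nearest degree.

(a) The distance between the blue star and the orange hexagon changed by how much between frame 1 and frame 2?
+1.2

Distance in frame 1: 4.4. Distance in frame 2: 5.6.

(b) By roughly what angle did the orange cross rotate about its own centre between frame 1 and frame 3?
30° counter-clockwise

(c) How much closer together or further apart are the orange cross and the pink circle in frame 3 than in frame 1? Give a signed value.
+3.7

Distance in frame 1: 9.5. Distance in frame 3: 13.2.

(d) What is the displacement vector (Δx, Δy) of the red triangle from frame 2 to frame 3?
(0.2, -1.2)

The red triangle was at (2.5, 15.9) in frame 2 and (2.7, 14.7) in frame 3.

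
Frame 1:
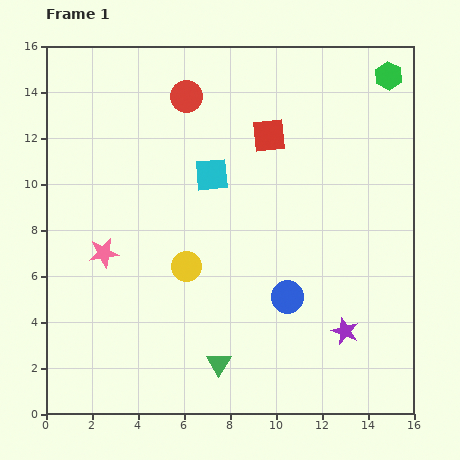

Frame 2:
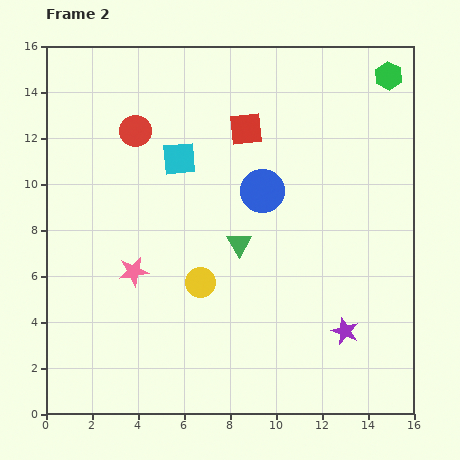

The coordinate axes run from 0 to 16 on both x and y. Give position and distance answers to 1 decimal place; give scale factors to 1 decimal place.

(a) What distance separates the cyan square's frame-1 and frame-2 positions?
1.6

The cyan square moved from (7.2, 10.4) to (5.8, 11.1), a distance of √(1.4² + 0.7²) ≈ 1.6.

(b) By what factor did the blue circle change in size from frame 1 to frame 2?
1.3×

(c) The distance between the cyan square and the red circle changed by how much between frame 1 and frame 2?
-1.4

Distance in frame 1: 3.6. Distance in frame 2: 2.2.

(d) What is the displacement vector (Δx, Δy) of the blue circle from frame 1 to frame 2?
(-1.1, 4.6)

The blue circle was at (10.5, 5.1) in frame 1 and (9.4, 9.7) in frame 2.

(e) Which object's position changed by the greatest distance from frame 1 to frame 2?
the green triangle

(moved 5.3; next 4.7)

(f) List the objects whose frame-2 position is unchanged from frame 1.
the purple star, the green hexagon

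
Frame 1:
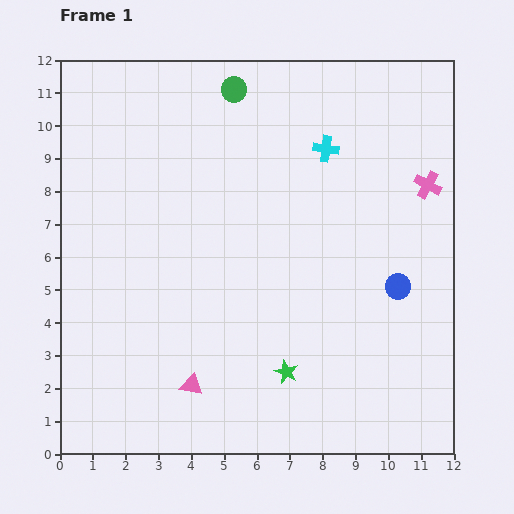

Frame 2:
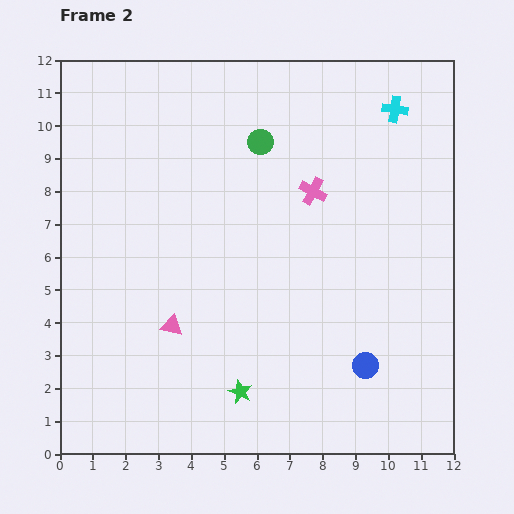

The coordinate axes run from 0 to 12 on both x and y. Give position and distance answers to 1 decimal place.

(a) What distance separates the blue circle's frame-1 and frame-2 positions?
2.6

The blue circle moved from (10.3, 5.1) to (9.3, 2.7), a distance of √(1.0² + 2.4²) ≈ 2.6.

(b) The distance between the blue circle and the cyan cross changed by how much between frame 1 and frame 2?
+3.2

Distance in frame 1: 4.7. Distance in frame 2: 7.9.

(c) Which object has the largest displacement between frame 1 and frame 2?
the pink cross

(moved 3.5; next 2.6)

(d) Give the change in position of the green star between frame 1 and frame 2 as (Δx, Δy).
(-1.4, -0.6)

The green star was at (6.9, 2.5) in frame 1 and (5.5, 1.9) in frame 2.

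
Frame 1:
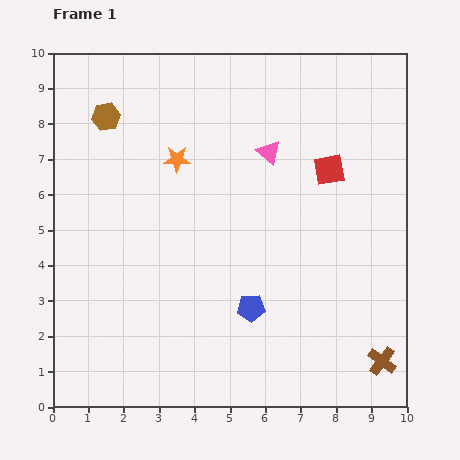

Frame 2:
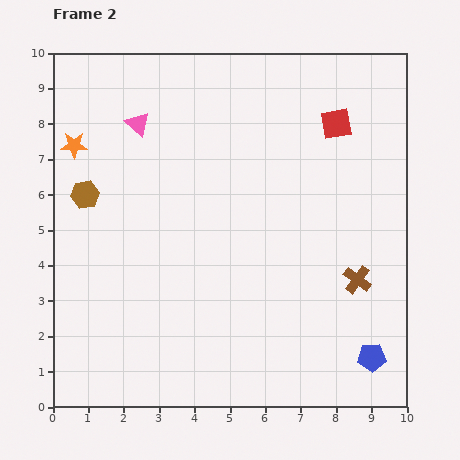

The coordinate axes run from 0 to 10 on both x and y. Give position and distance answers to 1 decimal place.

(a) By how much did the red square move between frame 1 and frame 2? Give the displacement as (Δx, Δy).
(0.2, 1.3)

The red square was at (7.8, 6.7) in frame 1 and (8.0, 8.0) in frame 2.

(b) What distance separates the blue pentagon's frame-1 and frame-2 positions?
3.7

The blue pentagon moved from (5.6, 2.8) to (9.0, 1.4), a distance of √(3.4² + 1.4²) ≈ 3.7.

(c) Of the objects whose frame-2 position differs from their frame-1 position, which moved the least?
the red square

(moved 1.3)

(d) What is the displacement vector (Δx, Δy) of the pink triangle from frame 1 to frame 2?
(-3.7, 0.8)

The pink triangle was at (6.1, 7.2) in frame 1 and (2.4, 8.0) in frame 2.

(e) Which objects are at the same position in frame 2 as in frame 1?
none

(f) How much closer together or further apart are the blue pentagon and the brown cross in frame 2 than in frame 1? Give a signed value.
-1.8

Distance in frame 1: 4.0. Distance in frame 2: 2.2.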